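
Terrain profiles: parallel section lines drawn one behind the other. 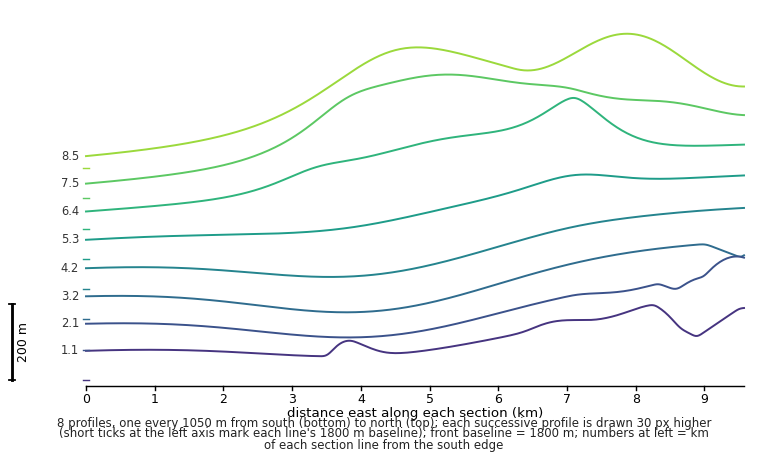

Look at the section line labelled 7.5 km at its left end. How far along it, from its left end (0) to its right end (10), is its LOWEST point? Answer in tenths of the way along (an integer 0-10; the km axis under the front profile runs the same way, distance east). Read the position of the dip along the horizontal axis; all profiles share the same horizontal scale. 0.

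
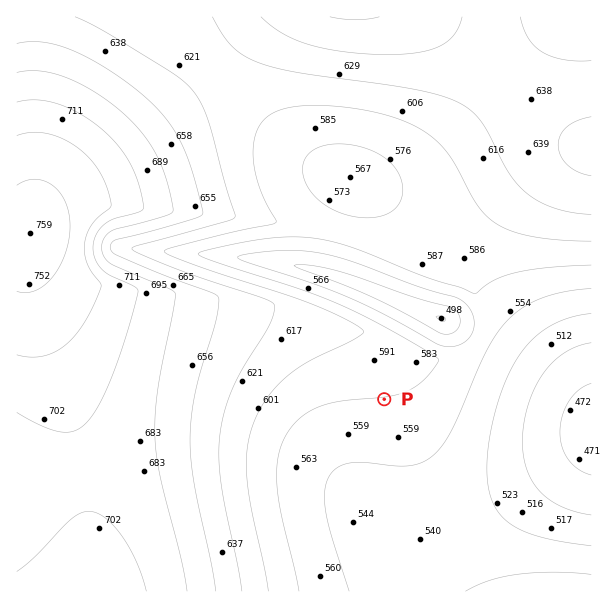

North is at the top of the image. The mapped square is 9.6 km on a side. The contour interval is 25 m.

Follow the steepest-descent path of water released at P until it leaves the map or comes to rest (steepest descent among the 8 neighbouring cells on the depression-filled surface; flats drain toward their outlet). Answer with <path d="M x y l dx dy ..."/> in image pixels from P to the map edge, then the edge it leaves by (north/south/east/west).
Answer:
<path d="M384 399l0 119 29 28 6 0 1-1 3 0 18-9 3 0 6-3 3-3 5-2 3-3 6-3 4-4 2 0 6-6 1 0 6-6 2 0 7-8 2 0 7-7 2 0 6-6 1 0 17-14 1 0 12-9 5-1 3-3 4-2 3-3 14-6 3-3 10-4 6-5"/>
exit: east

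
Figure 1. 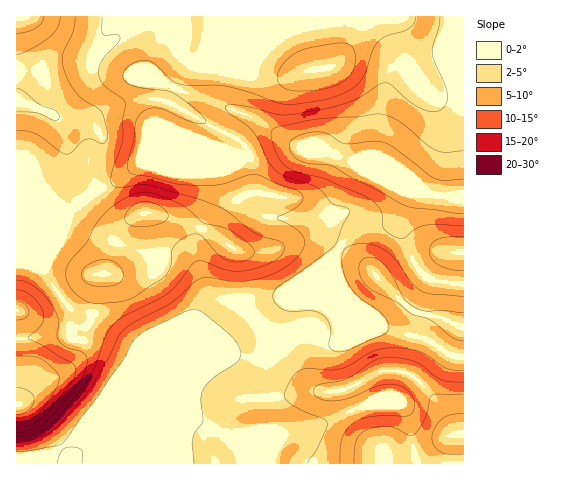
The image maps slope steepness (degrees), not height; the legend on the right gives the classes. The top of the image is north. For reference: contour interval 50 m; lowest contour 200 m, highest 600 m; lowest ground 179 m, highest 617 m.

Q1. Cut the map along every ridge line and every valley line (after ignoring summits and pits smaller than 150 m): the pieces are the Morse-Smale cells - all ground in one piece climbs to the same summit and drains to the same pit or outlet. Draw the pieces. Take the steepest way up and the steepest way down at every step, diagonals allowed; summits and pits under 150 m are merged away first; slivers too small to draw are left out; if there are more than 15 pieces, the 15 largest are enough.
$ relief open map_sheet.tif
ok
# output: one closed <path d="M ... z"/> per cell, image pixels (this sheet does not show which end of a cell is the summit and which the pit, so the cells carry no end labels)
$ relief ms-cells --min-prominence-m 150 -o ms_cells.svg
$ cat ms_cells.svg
<path d="M463 16l-229 0 0 52-7 29 0 8 3 3-56-21-13 35 26 14 42 18 14 3-88 0-15 6-18 15-25 12-27 20-9-4-45 1 1 257 224 0-1-9-6-9-13-14-20-10-6 0-52 22-61 0-11-3 27-29 12-6 121-50 26-4 19-9 11-10 7-8 0-18 9-22 50-51 12-6 27-6 10-12 7-18 1 4-9 34 13 33 7 9 10 8 18 3 15 0z"/><path d="M409 192l-7 18-10 12-27 6-12 6-50 51-9 22 0 18-7 8-11 10-19 9-26 4-121 50-12 6-27 29 11 3 61 0 52-22 6 0 20 10 13 14 6 9 2 9 221 0 1-180-33-4-7-4-10-13-13-33 9-34z"/><path d="M232 16l-215 0-1 190 45 0 9 4 27-20 25-12 18-15 15-6 88 0-14-3-42-18-26-14 13-35 56 21-3-3 0-8 7-29z"/>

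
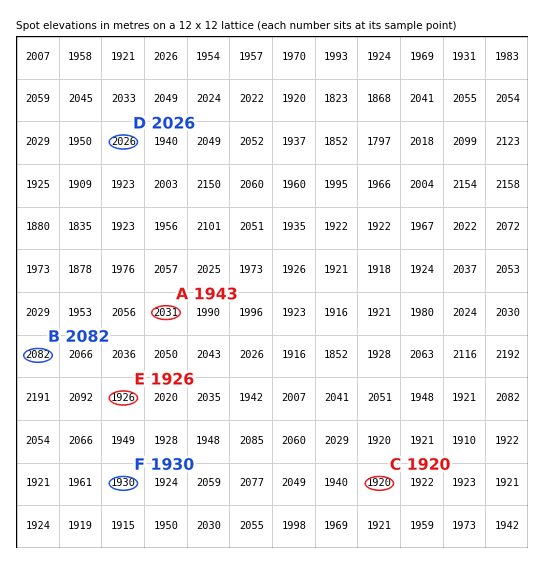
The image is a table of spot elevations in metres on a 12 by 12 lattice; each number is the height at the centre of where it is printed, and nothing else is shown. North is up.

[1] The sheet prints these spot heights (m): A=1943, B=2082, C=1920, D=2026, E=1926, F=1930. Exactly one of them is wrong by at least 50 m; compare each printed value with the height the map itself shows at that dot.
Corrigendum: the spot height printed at A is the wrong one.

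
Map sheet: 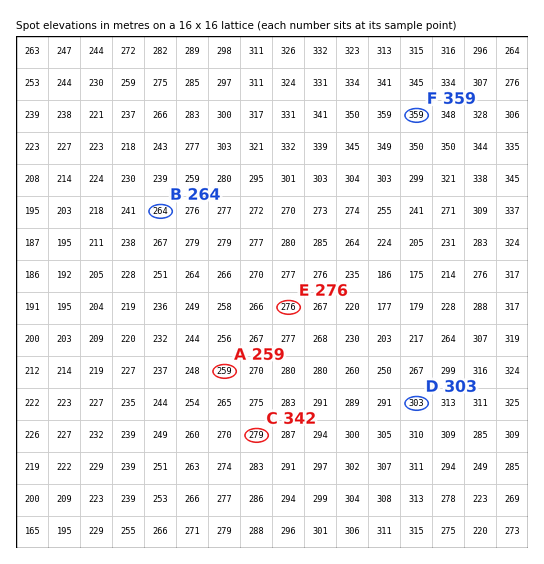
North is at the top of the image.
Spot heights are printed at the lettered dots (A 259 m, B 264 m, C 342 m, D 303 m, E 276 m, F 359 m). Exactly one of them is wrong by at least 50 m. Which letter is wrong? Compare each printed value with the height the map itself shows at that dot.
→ C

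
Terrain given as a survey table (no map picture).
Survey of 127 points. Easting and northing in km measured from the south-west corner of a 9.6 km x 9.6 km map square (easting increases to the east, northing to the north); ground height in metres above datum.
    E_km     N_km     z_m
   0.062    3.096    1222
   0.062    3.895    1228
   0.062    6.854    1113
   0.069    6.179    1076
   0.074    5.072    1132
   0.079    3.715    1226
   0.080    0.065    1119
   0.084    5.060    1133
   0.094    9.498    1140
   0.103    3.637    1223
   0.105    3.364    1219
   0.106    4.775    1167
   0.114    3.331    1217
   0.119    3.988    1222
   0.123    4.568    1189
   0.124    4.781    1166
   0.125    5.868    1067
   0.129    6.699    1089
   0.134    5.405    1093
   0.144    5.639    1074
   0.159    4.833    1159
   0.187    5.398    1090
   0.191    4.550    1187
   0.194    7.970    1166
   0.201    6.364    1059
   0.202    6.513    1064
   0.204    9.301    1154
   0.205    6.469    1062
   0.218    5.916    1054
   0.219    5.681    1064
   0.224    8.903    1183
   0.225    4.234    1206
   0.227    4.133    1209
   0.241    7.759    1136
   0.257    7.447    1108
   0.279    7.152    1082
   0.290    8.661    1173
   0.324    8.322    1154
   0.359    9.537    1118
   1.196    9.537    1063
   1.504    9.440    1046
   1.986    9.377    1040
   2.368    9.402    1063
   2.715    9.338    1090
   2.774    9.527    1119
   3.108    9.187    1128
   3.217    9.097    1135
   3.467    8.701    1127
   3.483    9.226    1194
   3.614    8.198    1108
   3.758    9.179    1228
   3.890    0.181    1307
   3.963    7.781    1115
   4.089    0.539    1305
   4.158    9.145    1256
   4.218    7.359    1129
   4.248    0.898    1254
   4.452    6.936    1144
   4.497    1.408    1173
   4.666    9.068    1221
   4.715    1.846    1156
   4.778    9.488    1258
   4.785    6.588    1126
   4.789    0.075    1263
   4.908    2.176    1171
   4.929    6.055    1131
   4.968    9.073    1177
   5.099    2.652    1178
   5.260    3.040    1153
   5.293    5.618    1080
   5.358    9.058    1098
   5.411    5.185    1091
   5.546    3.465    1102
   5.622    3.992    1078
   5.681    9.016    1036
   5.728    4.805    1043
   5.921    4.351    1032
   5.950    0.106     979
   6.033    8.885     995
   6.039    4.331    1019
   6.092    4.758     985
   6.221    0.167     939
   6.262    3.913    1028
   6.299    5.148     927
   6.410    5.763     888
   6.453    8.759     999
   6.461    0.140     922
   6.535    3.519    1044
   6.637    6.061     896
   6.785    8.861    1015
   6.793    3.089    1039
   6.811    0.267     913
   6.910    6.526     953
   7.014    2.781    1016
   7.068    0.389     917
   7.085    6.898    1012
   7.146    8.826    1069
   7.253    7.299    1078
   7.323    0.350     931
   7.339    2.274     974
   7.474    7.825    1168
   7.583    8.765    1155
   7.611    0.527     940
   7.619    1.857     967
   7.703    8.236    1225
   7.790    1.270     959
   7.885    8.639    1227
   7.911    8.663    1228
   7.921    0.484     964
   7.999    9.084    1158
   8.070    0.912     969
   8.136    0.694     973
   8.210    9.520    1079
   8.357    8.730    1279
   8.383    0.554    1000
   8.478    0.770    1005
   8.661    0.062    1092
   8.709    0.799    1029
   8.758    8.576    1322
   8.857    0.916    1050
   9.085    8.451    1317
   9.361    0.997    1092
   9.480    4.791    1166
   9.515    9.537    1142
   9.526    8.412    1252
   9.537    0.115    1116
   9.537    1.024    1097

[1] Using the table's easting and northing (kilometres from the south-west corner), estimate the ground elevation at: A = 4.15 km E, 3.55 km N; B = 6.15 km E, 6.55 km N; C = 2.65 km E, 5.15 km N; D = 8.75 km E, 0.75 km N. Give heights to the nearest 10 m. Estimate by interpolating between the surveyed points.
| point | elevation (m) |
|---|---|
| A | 1090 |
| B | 910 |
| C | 1150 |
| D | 1030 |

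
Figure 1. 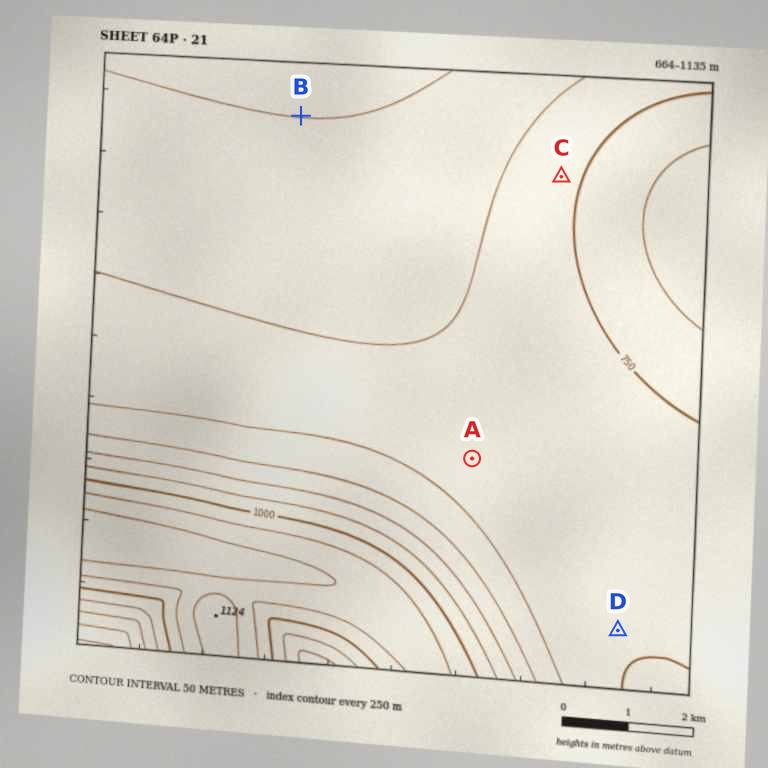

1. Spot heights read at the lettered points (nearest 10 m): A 780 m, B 850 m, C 760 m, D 760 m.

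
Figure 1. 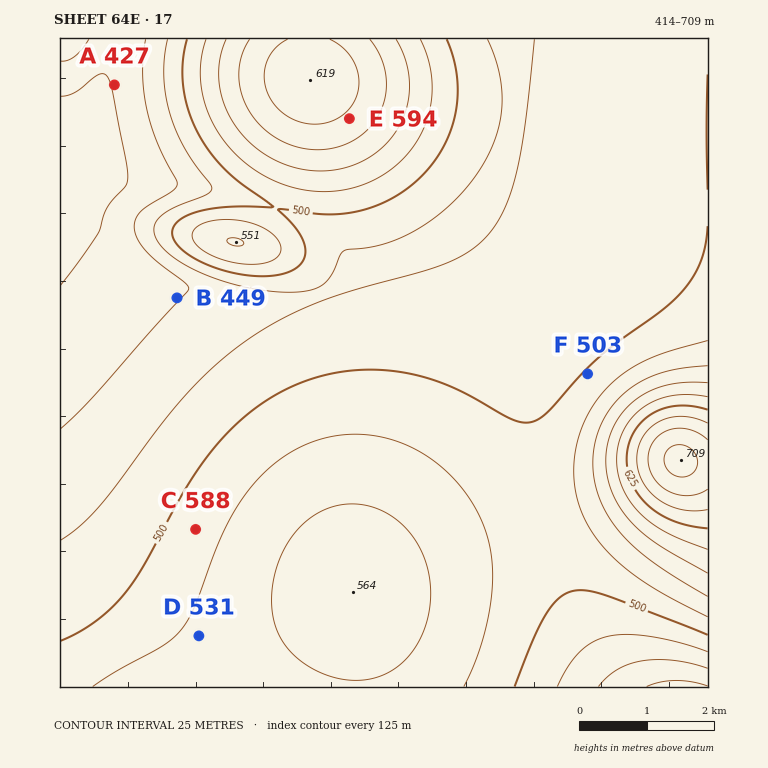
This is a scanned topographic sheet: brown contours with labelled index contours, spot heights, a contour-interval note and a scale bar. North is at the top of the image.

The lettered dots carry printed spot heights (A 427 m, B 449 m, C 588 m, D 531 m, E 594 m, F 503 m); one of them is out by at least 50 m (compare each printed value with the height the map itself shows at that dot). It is C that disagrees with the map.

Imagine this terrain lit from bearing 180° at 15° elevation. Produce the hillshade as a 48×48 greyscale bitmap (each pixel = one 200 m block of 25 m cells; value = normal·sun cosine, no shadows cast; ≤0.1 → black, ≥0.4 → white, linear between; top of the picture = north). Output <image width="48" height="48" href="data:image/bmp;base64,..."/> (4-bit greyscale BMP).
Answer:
<image width="48" height="48" href="data:image/bmp;base64,Qk32BAAAAAAAAHYAAAAoAAAAMAAAADAAAAABAAQAAAAAAIAEAAATCwAAEwsAABAAAAAAAAAAAAAAABEREQAiIiIAMzMzAERERABVVVUAZmZmAHd3dwCIiIgAmZmZAKqqqgC7u7sAzMzMAN3d3QDu7u4A////AHdmZmZ3eIiJmZmZmZmZmZmZmZmZqru8zHdmZmZ3eIiJmZmZmZmZmZmZmZmaqrvMzXd3Zmd3eIiImZmZmZmZmIiJmZmaqrvMzXd3d3d3eIiIiIiZmIiIiIiImZmaqrvMzXd3d3d3iIiIiIiIiIiIiIiImZmaqrvMzHd3d3d3iIiIiIiIiIiIiIiIiZmaqru8zHd3d3d3iIiIiIiIiIiIiIiIiJmZqru7zHd3d3d3eIiIiIiIiIiIiIiIiJmZqru7u3d3d3d3eIiIiIiIiIiIiIiIiImZqru7u3d3d3d3d3eIiIiIiIiIiIiIiImZqrvMzHd3d3d3d3d3d3d3d3d3eIiIiImZq7zMzHd3d3d3d3d3d3d3d3d3d3iIiIiZq8zd3Hd3d3d3d3d3d3d3d3d3d3eIiIiZq83e3Xd3d3d3d3d3d3d3d3d3d3d4iIiZq83u3Hd3d3d3d3d3d3d3d3d3d3d3iIiZq8zdzHd3d3d3d3d3d3d3d3d3d3d3iIiJmqu7und3d3d3d3d3d3d3d3d3d3d3eIiIiJmZiHd3d3d3d3d3d3d3d3d3d3d3d3d3d2ZmZnd3d3d3d3d3d3d3d3d3d3d3d3d2ZUQzNHd3d3d3d3d3d3d3d3d3d3d3d3d2VDIhInd3d3d3d3d3d3d3d3d3d3d3d3dmVCEQEXd3d3d3d3d3d3d3d3d3d3d3d3dmVCEREnd3d3d3d3d3d3d3d3d3d3d3d3d2VDIiInd3d3d3d3d3d3d3d3d3d3d3d3d2ZUMzM3d3d3d3d3d3d3d3d3d3d3d3d3d3ZlVERHd3d3d3d3d3d3d3d3d3d3d3iId3dmZVVXd3d3d3d3d3d3d3d3d3d3d4iIh3d3ZmZnd3d3d3d3d3d3d3d3d3d3eIiIiId3d3d3d3d3d3iImZmId3d3d3d3iIiIiIiHd3d4d3d3iJq8zMupiHd3d3d4iIiIiIiIiHd4iHeIm83v/ty6mIh3d3eIiIiIiIiIiIiIiIiKve7u7cupmIiIiHiIiIiIiIiIiIiIiIibvMy7qYiIiZmZiIiIiIiIiIiIiIiIiIiZmIdmVVZ4mqqpmYiIiIiIiIiIiIiIiId2VUMyM1aJq7qqqZiIiIiIiIiIiIiIiHdlQyIjRnmru7u6qpmIiIiIiIiIiIiIiIdmVVVnibvMzLu7qpmYiIiIiIiIiIiIiIiIiImau8zMzMu7qqmYiIiIiIiIiIiIiIiJmaq7u8zMzLu7qqmZiIiIiIiIiIiIiIiJmqq7u7zMy7u7qqmZiIiIiIiIiIiIiIiZmqqru7u7u7uqqpmZiIiIiIiIiIiIiIiZmaqqq7u7uqqqqZmYiIiIiIiIiIiJmIiJmZmqqqqqqqqZmZmIiIiIiIiIiIiJmYiImZmZmZmZmZmZmIiIiIiIiIiIiIiKmYiIiIiJmYiIiIiIiIiIiIiIiIiIiIiKqZiIiIiIiIiHd3d3d3eIiIiIiIiIiIiLqpiIh3d3d3d3d3d3d3d3iIiIiIiIiIiLupiHd3d3dmZmZmZmZ3d3eIiIiIiIiIiA=="/>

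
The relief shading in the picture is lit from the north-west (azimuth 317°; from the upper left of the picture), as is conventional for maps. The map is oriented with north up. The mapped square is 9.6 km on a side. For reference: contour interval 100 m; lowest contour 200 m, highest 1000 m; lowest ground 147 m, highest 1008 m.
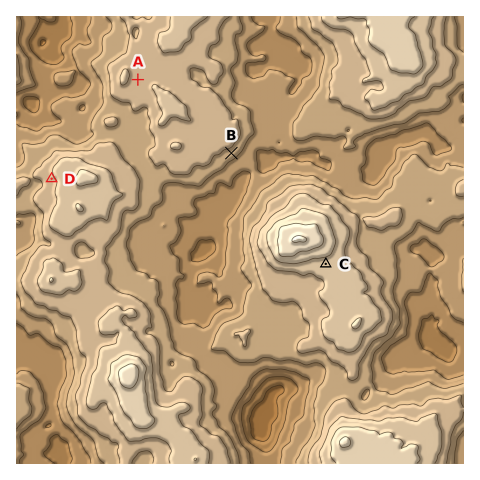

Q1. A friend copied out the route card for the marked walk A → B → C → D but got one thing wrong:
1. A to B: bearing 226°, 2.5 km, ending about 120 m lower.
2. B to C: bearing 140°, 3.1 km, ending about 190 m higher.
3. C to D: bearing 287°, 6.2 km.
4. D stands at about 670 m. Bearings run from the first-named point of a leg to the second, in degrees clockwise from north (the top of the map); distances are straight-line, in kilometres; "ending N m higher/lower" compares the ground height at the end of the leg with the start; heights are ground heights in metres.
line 1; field bearing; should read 128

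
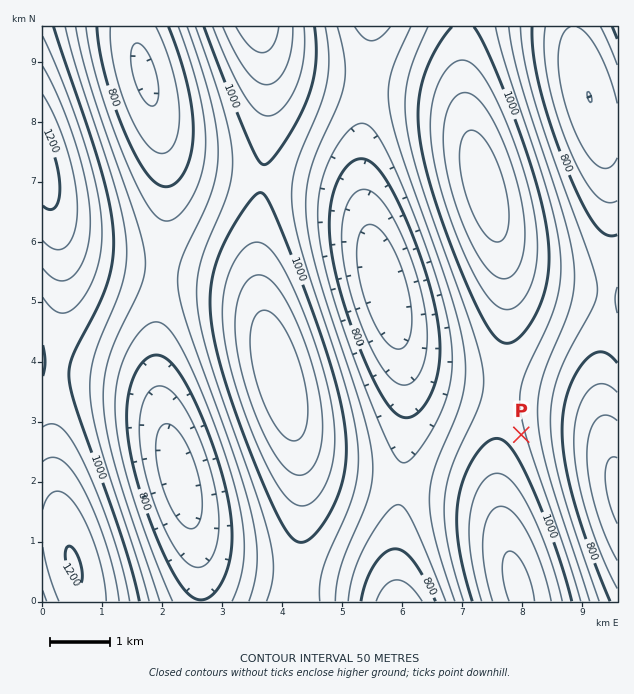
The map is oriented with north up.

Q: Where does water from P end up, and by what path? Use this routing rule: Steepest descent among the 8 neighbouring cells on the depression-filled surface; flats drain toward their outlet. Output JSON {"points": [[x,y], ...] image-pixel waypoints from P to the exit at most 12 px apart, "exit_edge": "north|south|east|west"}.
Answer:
{"points": [[521, 435], [533, 435], [545, 435], [557, 435], [569, 435], [581, 435], [593, 435], [605, 445], [611, 457], [616, 469], [617, 475]], "exit_edge": "east"}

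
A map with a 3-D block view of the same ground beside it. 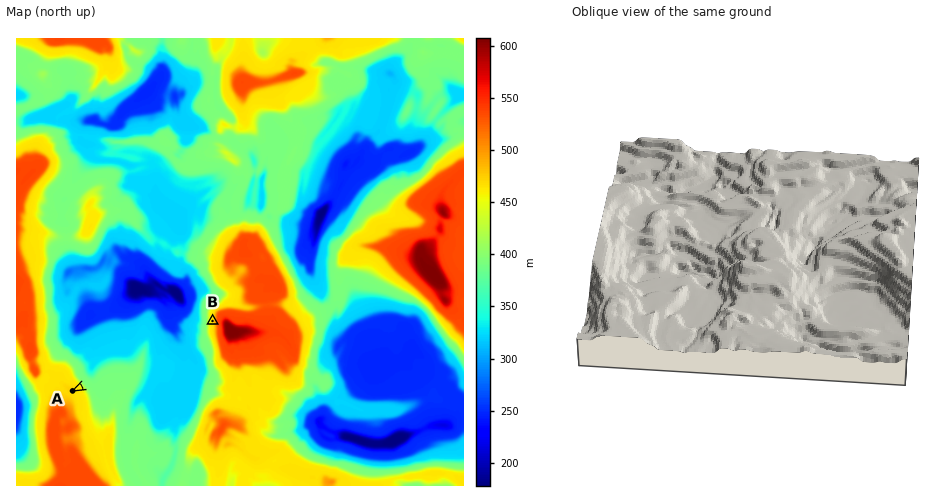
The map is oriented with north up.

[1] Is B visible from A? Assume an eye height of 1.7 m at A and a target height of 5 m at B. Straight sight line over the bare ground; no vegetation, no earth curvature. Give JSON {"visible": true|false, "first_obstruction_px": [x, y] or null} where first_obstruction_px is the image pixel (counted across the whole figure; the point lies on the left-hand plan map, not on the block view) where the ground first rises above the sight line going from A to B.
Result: {"visible": true, "first_obstruction_px": null}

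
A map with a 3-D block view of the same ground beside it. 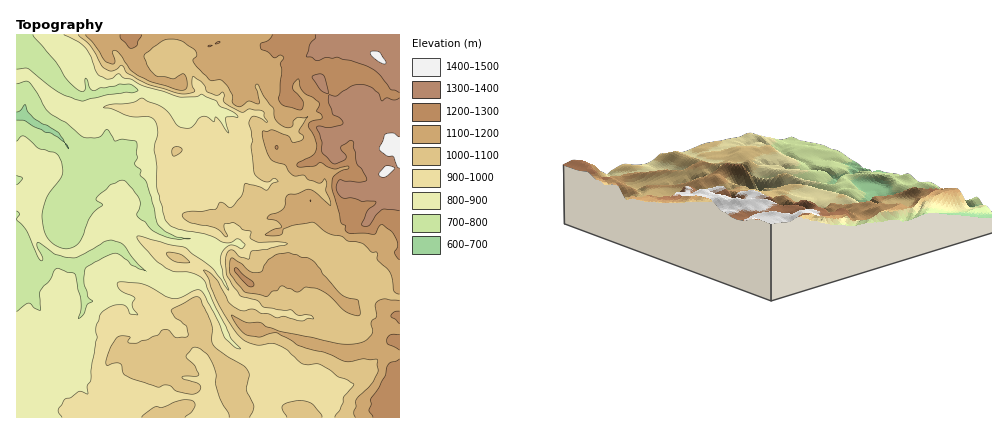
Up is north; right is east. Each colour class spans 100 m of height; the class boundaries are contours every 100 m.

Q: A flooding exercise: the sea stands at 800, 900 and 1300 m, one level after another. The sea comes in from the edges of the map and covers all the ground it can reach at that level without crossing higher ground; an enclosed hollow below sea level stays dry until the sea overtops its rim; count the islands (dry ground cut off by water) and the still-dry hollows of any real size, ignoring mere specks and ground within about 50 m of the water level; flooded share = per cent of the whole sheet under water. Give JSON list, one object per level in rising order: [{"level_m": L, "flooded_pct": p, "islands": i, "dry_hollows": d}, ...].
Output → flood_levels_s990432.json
[{"level_m": 800, "flooded_pct": 11, "islands": 0, "dry_hollows": 0}, {"level_m": 900, "flooded_pct": 32, "islands": 0, "dry_hollows": 0}, {"level_m": 1300, "flooded_pct": 93, "islands": 0, "dry_hollows": 0}]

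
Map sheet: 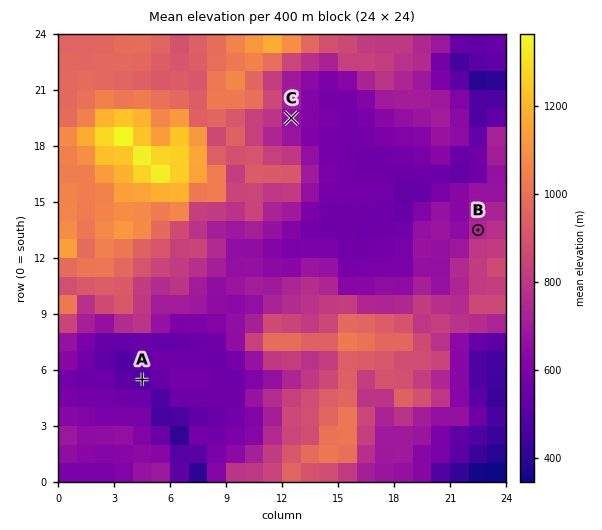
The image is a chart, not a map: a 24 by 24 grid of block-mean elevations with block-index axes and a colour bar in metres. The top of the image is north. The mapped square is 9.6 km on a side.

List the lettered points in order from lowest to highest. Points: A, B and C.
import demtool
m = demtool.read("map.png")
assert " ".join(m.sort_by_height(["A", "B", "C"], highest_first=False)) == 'A C B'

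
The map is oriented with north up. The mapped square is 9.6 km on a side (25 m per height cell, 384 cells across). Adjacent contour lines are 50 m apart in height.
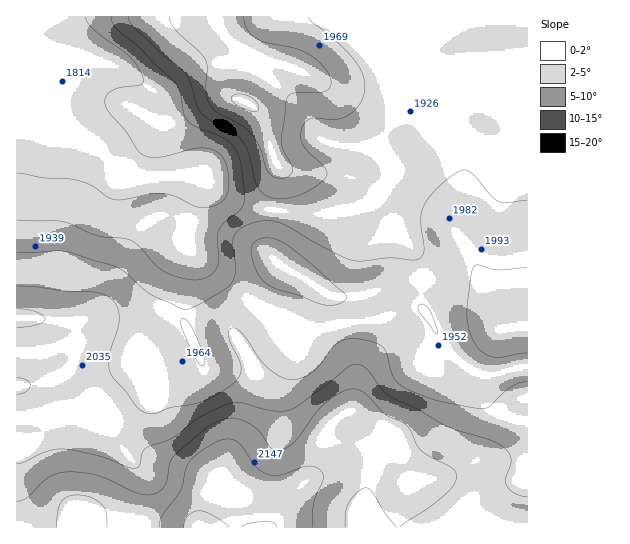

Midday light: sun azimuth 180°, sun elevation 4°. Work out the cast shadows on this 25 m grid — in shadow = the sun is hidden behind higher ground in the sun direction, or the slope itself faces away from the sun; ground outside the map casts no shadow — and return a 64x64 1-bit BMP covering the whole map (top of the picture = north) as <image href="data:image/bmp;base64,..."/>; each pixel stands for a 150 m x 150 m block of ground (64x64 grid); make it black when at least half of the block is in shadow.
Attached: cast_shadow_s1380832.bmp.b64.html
<image width="64" height="64" href="data:image/bmp;base64,Qk0+AgAAAAAAAD4AAAAoAAAAQAAAAEAAAAABAAEAAAAAAAACAAATCwAAEwsAAAIAAAAAAAAA////AAAAAAAAAAAAAAAAAAAAAAAAAAABAAH8AAAAAAeAB/wAAAAAB8///AAAAAAH///4AcAAAAD///AD4AAAAP//4AfwAAAAf/+fx/gADgA//z/3+AAeAB////P4AA7/H/////AABf8f////8AAH/w/////4Af/8D/////4D//gH4H///8//8AAAP//////wAAA///////8AAB//////74AAH//////DgAAP/////wAAAA/////8AAAAD/z///gAAAAP+H//8AAAAA/wD//gAAAAB/AH/4AAAAAH4AP8AAD/AAPgAPAAD//gA+AAAAAP//g/4AAAAAD/+P/gAPAAAP/4/+AD/AAA//3/4A//AAD////AH/8AAP///8B//gAA//5/g//8AAD//h+f/4AAAP/8AX//gAAA//wA//+AAAD//gD//wAAAP//wf/4AAAA///5/wAAAAD///j4AAAAAP/4YHAAAAAA//AAAAAAAAD/4AAADAAAAP/AAAA/AAAA/4AAAD4AAAD8AAAAGAAAAPAAAAAAAAAAgAAAAAAAAAAAAAAAAAAAAAAAAAAAAAAAAAAAAAAAAAAAAAAeAAAAAAAMAH4AAAAAAAgAfAAAAAAAAAA4AAAAAAAAAAAfAAAAAAAAAP8AAAAAAAAD/wAAAAAAAAP+AAAAAAAAA/4AAAAAAAAB/AAAAA=="/>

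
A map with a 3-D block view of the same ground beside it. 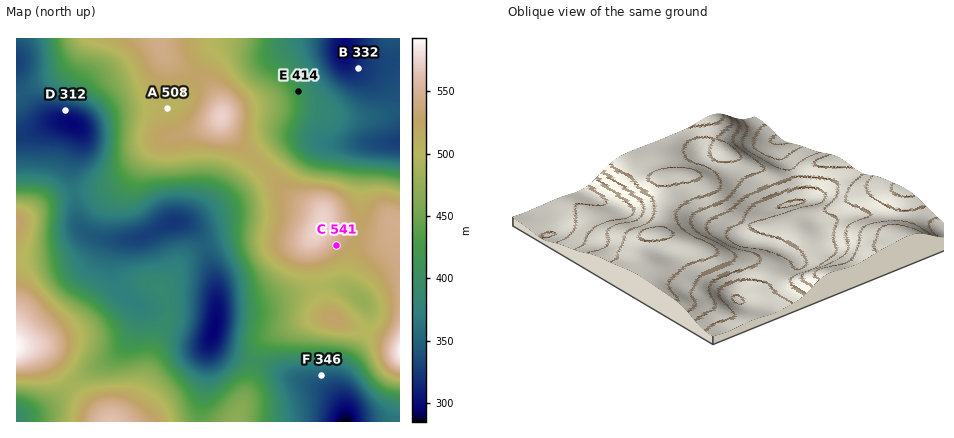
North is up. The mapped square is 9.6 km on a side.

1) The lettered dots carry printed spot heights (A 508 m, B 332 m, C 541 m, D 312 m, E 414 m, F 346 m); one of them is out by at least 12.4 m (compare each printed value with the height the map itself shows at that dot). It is B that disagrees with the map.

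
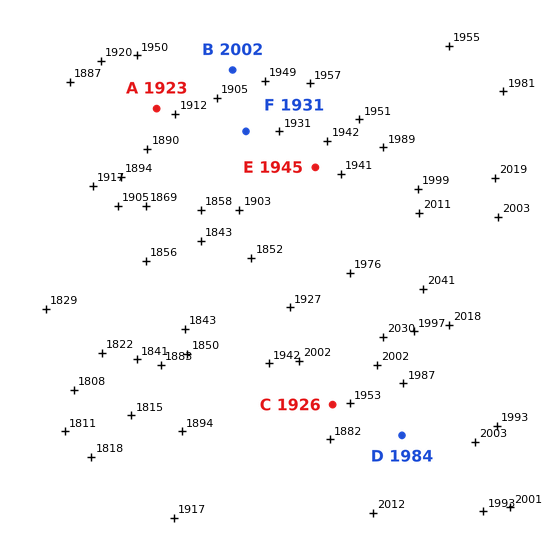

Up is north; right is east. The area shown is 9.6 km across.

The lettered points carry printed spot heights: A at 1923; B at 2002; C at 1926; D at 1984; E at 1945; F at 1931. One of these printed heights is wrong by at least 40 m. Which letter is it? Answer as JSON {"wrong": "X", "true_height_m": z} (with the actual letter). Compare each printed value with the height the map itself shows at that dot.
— {"wrong": "B", "true_height_m": 1952}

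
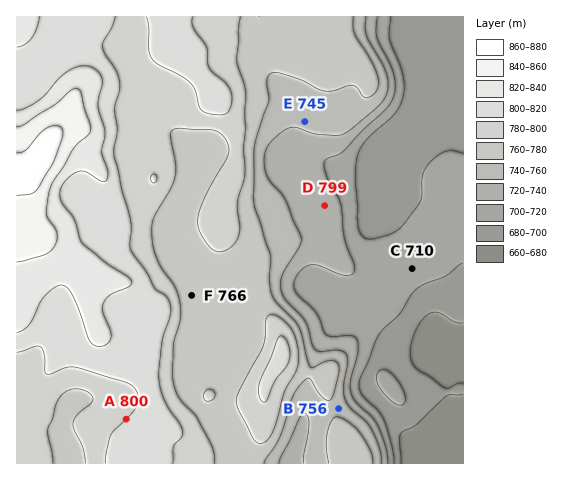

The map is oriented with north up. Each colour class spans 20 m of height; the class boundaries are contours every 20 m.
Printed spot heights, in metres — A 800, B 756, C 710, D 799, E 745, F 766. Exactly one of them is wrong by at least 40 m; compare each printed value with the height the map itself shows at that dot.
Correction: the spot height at D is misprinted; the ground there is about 729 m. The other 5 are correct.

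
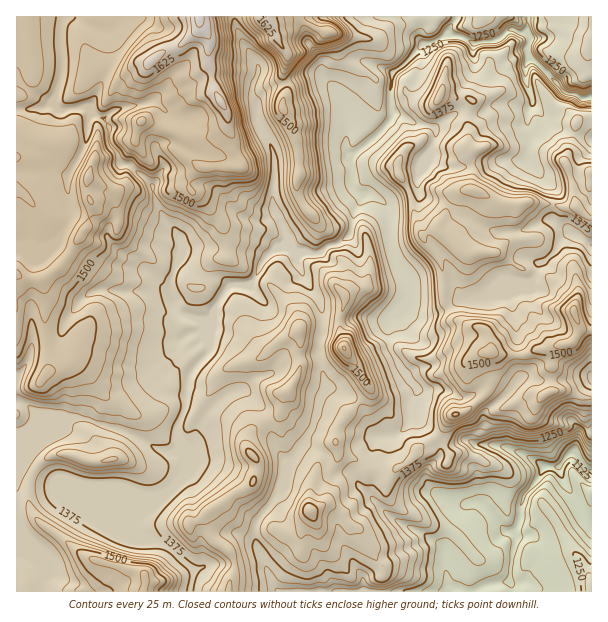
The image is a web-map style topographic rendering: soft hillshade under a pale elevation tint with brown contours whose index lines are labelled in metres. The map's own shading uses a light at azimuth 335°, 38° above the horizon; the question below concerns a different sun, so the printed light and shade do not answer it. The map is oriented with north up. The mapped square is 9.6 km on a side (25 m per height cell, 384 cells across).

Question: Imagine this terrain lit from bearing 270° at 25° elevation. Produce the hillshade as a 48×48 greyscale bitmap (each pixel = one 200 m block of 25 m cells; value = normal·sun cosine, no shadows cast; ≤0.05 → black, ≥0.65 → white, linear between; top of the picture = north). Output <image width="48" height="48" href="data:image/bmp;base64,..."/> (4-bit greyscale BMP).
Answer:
<image width="48" height="48" href="data:image/bmp;base64,Qk32BAAAAAAAAHYAAAAoAAAAMAAAADAAAAABAAQAAAAAAIAEAAATCwAAEwsAABAAAAAAAAAAAAAAABEREQAiIiIAMzMzAERERABVVVUAZmZmAHd3dwCIiIgAmZmZAKqqqgC7u7sAzMzMAN3d3QDu7u4A////AJmbzMu8pSOM22RYmZiJmoZmaJmZmqqr3pmb3bqrlTSL3HRqupiYnJVUV6qYirqrzZms7bl3ZVeazHSLy4iIqoZUWKqYebqrupm92mVXiZu7yVWsypiJqWVVWKqIerq7lqvLdmeZmr26l2i8uph5l2VVeZmHebu6dcyWZ5mZq964h2i7vKd5hkV4d4iIisuoZslniZmZmt3Kl2ab3qV3ZWiGVomJmLyWeKh4mZmZmrzMyXZpzrdmZ5dVV5mal7x2m5d5mZmZmZq83LhGrKh2eZY0eZialouHvKh5qpmamImrzNpUm6iHmpdFmoZ5lkeZlqqZu6mHeImavNxki7mImap1m2WIZDWKhZvMqZqGaJmavepFiquXeJq5eXVlVYl1rpmqqql3iZmqvdhoiKyWaJq6l0RmipdUr5mZqpiamImqvMmJiJunZ4maylV4m6ZEjHiZmqqpmHiqu7qqh4q5d4d676RZq7YknJmqqqqYiIiqqqq8lmq6mGV678hou7hGm9uHmZh3iIirmavdlWmryUR6zdyni8uFZ/2XiId3iZisqZu8tlit1iSL3duYebuWVe24iHZniZicyqmayVndkias3tqId6yVRZu5mHZniJmazLqZqWv7MTjLzuypeJqXVGq5mYdmeImZzLu6qG33Ammq3t24WLy6UmmpqYdmeIiZvLqsyFrnAnms3uy4WLy8qHmXmodmeIiJvLmc2lm1JIms79uWabvOtnmWepdnd4mprKmbyXrXJGms7amJmqvugomWWJh4iIq4iqi7qYzpVEac/YmZmqvepYmHZniIiJu5d5vKiL7IdSWc/ZmJmavMpomoZmd3iJqqmYiqec2phSat/al4mpq8lYm6dmZniIm7uXWKibu5lje+7LqHiIm8hZmrp2Vnd4m8uXZomqq5p0nvy7qYZ5iJhpmayVd1Z4m8uXZnrLhYtlz+upiIiZhnmZmZu3d0VorMuGZ3vsdGl33+uYiJmHh4vamYrJdkV5vLh3Zp3qM2iJ39ypmqmGaLu5mIvZdlSMy4Z3Za7FNHia7szKqpmXV7p5mJzZh1Suymd3ZK+SNXms7L7bqGZ3adyJmZzYVla+2pmYQI+yFIrOx43LllZ3neupmYrZNaub3KmoEH+yFYvetXvLpleJvtmZmZjKSdmLyqqnAZ+hFYvO2GrdplZ5zrdZmZiYjceLuqqTBM6AJpms24nNqGVorLdZmZiIndmJmauACO1gJpmKy6q8p2Z4qrp4iJmIvtp4mr1wDPtBJpqYrMuaqHd4q8qIiKmbqruqq8wwPvkxN5qXvux3l2d4q4VYiKuauqmbvMkAbekRWKqXvc6WiIdXpTial5ypvLl5u7cAfdgSaaqWrL61aJhIdd66l4u5vet3m7UBbPgCiql2jM7FWZdFney6l4u5re2XerUBfvsAWYiZVr7GWqc27ru6h5upm926maQCz+YVZFiXVGzHWLpY/bvJh5upmry83ZIG77VKswWHZYd6yWd7/bvJh4qqmavd7oAa/XVnUiaIeJhq2nVb66vA=="/>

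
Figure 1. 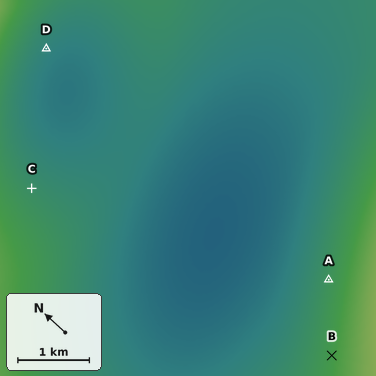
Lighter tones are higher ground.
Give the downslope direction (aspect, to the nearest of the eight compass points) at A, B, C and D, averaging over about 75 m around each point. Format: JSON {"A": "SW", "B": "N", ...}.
{"A": "NW", "B": "NW", "C": "E", "D": "S"}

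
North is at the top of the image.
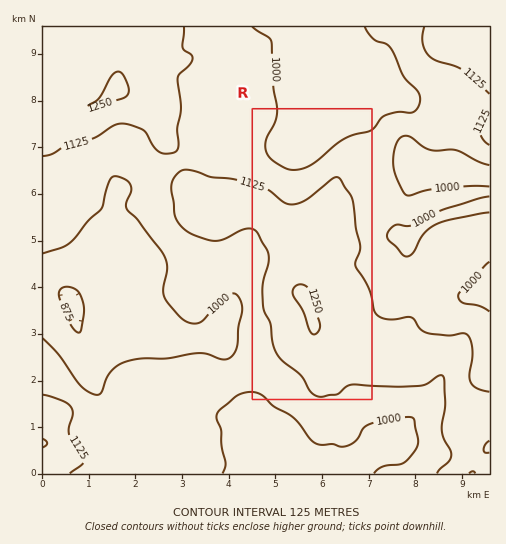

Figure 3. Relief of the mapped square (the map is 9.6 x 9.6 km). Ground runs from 860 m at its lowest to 1280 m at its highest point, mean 1060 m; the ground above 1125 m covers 25.1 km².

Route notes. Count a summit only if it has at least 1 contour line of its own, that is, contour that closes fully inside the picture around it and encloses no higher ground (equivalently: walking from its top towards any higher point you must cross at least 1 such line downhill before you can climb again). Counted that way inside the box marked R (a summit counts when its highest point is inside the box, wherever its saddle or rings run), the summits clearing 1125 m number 1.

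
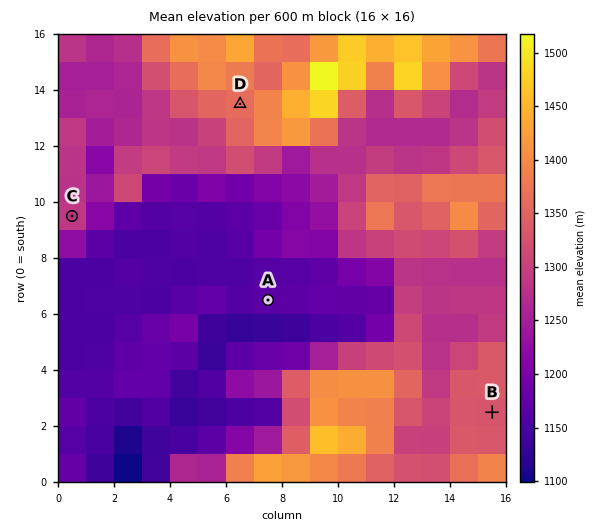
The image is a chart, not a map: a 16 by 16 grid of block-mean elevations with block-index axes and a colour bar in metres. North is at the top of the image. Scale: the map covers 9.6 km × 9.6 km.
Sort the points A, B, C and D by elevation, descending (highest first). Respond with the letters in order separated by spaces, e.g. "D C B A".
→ D B C A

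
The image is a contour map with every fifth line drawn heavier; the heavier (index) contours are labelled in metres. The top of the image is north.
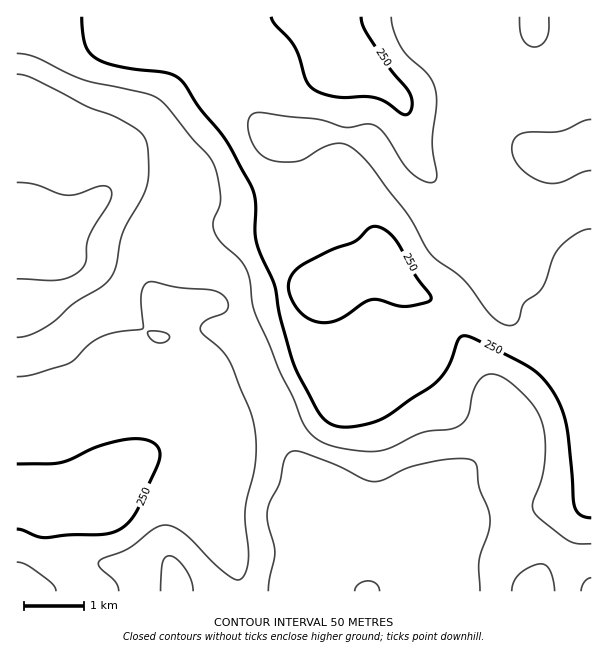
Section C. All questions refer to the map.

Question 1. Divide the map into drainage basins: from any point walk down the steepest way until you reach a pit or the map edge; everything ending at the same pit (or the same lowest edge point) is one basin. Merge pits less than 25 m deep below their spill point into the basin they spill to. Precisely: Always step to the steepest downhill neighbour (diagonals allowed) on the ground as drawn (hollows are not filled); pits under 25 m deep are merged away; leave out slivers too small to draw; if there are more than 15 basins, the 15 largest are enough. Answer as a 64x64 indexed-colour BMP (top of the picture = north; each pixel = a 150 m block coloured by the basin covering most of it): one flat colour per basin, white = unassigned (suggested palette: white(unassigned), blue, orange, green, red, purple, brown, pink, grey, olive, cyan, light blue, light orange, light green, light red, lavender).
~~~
<image width="64" height="64" href="data:image/bmp;base64,Qk12CAAAAAAAAHYAAAAoAAAAQAAAAEAAAAABAAQAAAAAAAAIAAATCwAAEwsAABAAAAAAAAAA////ALR3HwAOf/8ALKAsACgn1gC9Z5QAS1aMAMJ34wB/f38AIr28AM++FwDox64AeLv/AIrfmACWmP8A1bDFACIiIiIiIiIiIiIiIiIiIiIiIiIhERERERERERERERERIiIiIiIiIiIiIiIiIiIiIiIiIiEREREREREREREREREiIiIiIiIiIiIiIiIiIiIiIiIiIRERERERERERERERESIiIiIiIiIiIiIiIiIiIiIiIiIhERERERERERERERERIiIiIiIiIiIiIiIiIiIiIiIiIhEREREREREREREREREiIiIiIiIiIiIiIiIiIiIiIiIhERERERERERERERERESIiIiIiIiIiIiIiIiIiIiIiIhERERERERERERERERERIiIiIiIiIiIiIiIiIiIiIiEREREREREREREREREREREiIiIiIiIiIiIiIiIiIiIiIRERERERERERERERERERESIiIiIiIiIiIiIiIiIiIiIiERERERERERERERERERERIiIiIiIiIiIiIiIiIiIiIiIREREREREREREREREREREiIiIiIiIiIiIiIiIiIiIiIhERERERERERERERERERESIiIiIiIiIiIiIiIiIiIiIhERERERERERERERERERERIiIiIiIiIiIiIiIiIiIiIhEREREREREREREREREREREiIiIiIiIiIiIiIiIiIiIhERERERERERERERERERERESIiIiIiIiIiIiIiIiIiIiERERERERERERERERERERERIiIiIiIiIiIiIiIiIiIiEREREREREREREREREREREREiIiIiIiIiIiIiIiIiIiIRERERERERERERERERERERESIiIiIiIiIiIiIiIiIiIhERERERERERERERERERERERIiIiIiIiIiIiIiIiIiIhEREREREREREREREREREREREiIiIiIiIiIiIiIiIiIiERERERERERERERERERERERESIiIiIiIiIiIiIiIiIiIRERERERERERERERERERERERIiIiIiIiIiIiIiIiIiIREREREREREREREREREREREREiIiIiIiIiIiIiIiIiIhERERERERERERERERERERERESIiIiIiIiIiIiIiIiIhERERERERERERERERERERERERIiIiIiIiIiIiIiIiIiEREREREREREREREREREREREREiIiIiIiIiIiIiIiIiERERERERERERERERERERERERESIiIiIiIiIiIiIiIiIRERERERERERERERERERERERERIiIiIiIiIiIiIiIiIhEREREREREREREREREREREREREiIiIiIiIiIiIiIiIiERERERERERERERERERERERERESIiIiIiIiIiIiIiIiERERERERERERERERERERERERERIiIiIiIiIiIiIiIiIREREREREREREREREREREREREREiIiIiIiIiIiIiIiIhERERERERERERERERERERERERESIiIiIiIiIiIiIiIiERERERERERERERERERERERERERIiIiIiIiIiIiIiIiIREREREREREREREREREREREREREiIiIiIiIiIiIiIiIRERERERERERERERERERERERERESIiIiIiIiIiIiIiERERERERERERERERERERERERERERIiIiIiIiIiIiIRERERERERERERERERERERERERERERERIiIiIiIiIiERERERERERERERERERERERERERERERERESIiIiIiIhEREREREREREREREREREREREREREREREREREiIiIiIREREREREREREREREREREREREREREREREREREREiIiIREREREREREREREREREREREREREREREREREREREREiERERERERERERERERERERERERERERERERERERERERERERERERERERERERERERERERERERERERERERERERERERERERERERERERERERERERERERERERERERERERERERERERERERERERERERERERERERERERERERERERERERERERERERERERERERERERERERERERERERERERERERERERERERERERERERERERERERERERERERERERERERERERERERERERERERERERERERERERERERERERERERERERERERERERERERERERERERERERERERERERERERERERERERERERERERERERERERERERERERERERERERERERERERERERERERERERERERERERERERERERERERERERERERERERERERERERERERERERERERERERERERERERERERERERERERERERERERERERERERERERERERERERERERERERERERERERERERERERERERERERERERERERERERERERERERERERERERERERERERERERERERERERERERERERERERERERERERERERERERERERERERERERERERERERERERERERERERERERERERERERERERERERERERERERERERERERERERERERERERERERERERERERERERERERERERERERERERERERERERERERERERERERERERERERERERERERERERERERERERERERERERERERERERERERERERERERERERERERERERERERERERERERERERERERERERERERERERERERERERERERERERERERERERERERERERERERERERERERERERERERERERERERERERERERERERERERERERERERERERERERERERERERERER"/>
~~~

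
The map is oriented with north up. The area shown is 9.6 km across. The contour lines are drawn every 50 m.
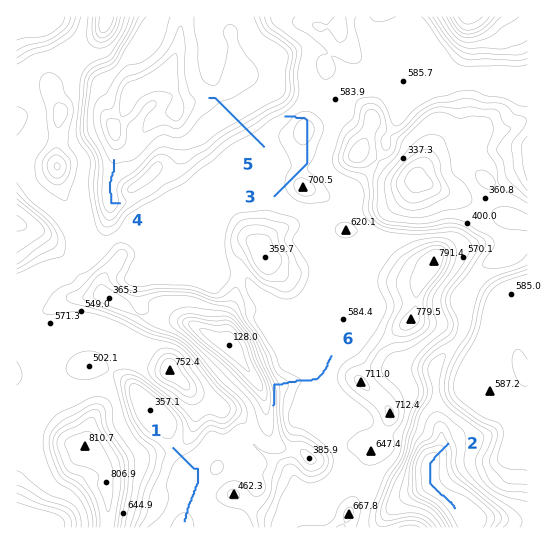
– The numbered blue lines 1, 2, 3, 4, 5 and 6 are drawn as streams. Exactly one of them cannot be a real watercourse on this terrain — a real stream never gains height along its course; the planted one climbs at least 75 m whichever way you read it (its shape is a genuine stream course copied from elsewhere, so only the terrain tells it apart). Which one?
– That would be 3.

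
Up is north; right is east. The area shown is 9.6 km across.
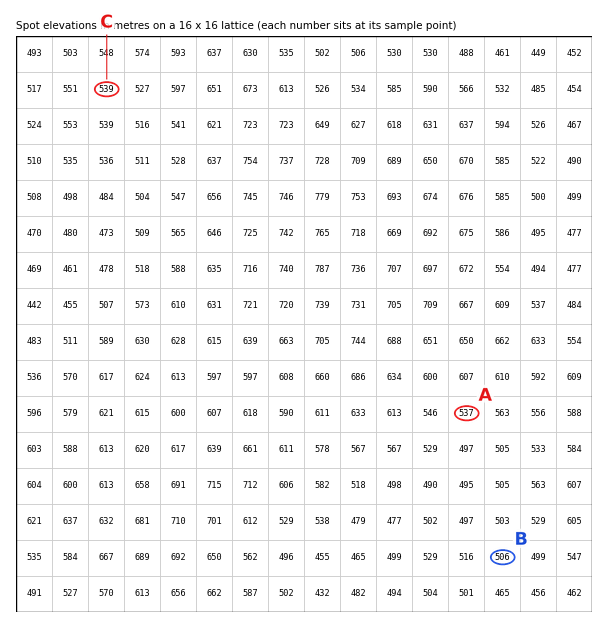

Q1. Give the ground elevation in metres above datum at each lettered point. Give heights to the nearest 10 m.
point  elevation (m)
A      540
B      510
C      540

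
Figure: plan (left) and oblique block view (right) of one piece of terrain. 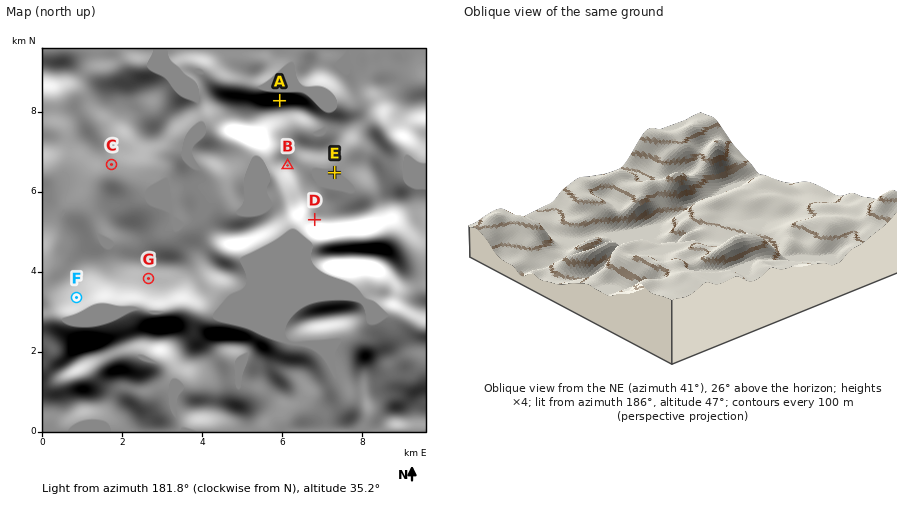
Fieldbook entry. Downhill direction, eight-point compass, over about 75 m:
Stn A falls N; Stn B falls SW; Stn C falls SE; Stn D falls SW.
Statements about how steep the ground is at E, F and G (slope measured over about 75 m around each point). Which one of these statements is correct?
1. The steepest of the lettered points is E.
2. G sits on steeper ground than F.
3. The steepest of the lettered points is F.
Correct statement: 3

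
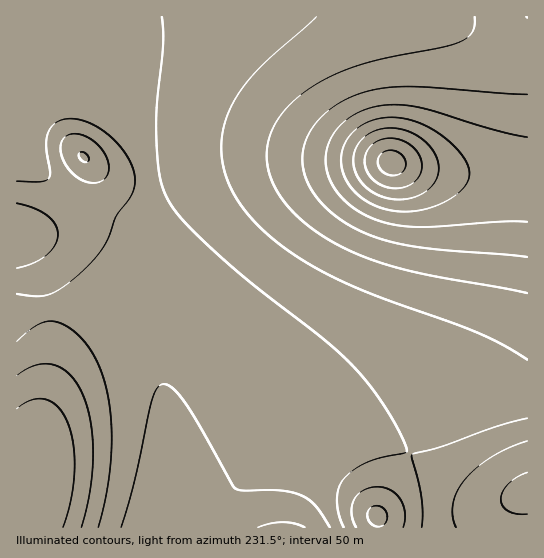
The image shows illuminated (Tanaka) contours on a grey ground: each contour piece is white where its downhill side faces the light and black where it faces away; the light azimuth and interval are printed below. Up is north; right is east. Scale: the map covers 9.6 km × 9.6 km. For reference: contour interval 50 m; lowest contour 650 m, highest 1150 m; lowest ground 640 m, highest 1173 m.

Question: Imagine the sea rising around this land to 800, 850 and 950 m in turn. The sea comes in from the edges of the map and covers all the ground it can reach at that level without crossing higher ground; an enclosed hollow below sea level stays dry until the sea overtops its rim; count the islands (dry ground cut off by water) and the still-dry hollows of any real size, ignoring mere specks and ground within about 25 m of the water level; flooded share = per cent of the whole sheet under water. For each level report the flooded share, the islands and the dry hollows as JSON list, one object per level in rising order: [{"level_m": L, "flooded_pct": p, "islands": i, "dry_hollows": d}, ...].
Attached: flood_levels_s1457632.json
[{"level_m": 800, "flooded_pct": 64, "islands": 1, "dry_hollows": 0}, {"level_m": 850, "flooded_pct": 77, "islands": 0, "dry_hollows": 0}, {"level_m": 950, "flooded_pct": 92, "islands": 0, "dry_hollows": 0}]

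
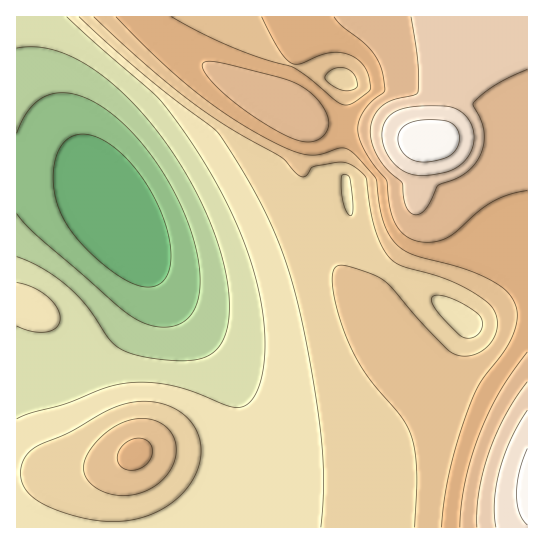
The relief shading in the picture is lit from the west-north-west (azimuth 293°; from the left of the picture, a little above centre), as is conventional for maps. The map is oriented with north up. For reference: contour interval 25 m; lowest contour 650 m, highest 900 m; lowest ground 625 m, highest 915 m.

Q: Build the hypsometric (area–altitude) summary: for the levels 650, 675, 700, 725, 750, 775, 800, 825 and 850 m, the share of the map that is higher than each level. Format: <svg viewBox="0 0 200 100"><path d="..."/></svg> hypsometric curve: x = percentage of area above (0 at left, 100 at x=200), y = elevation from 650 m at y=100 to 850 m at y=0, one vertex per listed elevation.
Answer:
<svg viewBox="0 0 200 100"><path d="M191 100l-12-12-13-13-20-13-30-12-36-12-26-13-20-13-17-12"/></svg>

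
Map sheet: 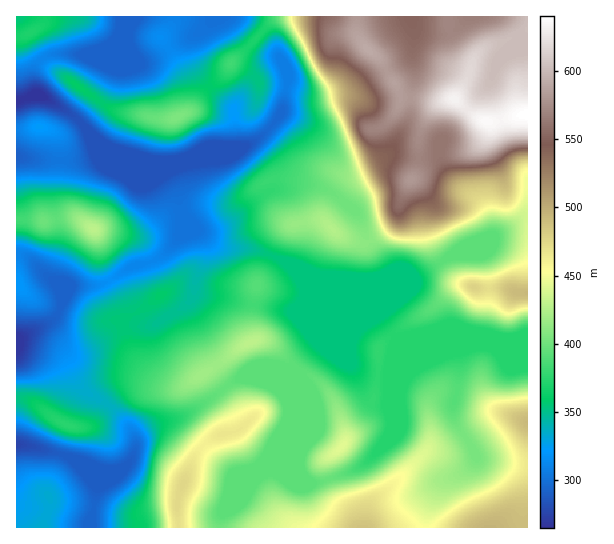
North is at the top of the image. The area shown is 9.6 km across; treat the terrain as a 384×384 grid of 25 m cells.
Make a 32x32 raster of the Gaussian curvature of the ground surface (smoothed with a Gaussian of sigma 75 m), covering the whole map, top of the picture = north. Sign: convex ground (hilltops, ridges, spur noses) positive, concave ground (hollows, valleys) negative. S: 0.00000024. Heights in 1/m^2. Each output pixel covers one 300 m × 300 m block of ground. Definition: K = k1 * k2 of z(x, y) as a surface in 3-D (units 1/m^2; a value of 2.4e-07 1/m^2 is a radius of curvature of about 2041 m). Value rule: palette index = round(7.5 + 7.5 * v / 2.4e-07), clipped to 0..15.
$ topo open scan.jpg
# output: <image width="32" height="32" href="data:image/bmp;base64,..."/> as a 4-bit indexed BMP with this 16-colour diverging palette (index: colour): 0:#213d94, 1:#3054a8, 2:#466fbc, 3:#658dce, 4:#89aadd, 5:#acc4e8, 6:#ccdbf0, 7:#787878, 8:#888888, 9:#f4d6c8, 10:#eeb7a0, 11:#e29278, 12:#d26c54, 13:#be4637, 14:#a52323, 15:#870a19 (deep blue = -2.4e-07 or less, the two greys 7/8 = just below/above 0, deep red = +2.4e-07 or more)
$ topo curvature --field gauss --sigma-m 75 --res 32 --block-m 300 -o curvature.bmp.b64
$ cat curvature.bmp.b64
<image width="32" height="32" href="data:image/bmp;base64,Qk12AgAAAAAAAHYAAAAoAAAAIAAAACAAAAABAAQAAAAAAAACAAATCwAAEwsAABAAAAAAAAAAlD0hAKhUMAC8b0YAzo1lAN2qiQDoxKwA8NvMAHh4eACIiIgAyNb0AKC37gB4kuIAVGzSADdGvgAjI6UAGQqHAHd4h4i1aIeHh3eIh3d4iIh3iHaGSniIh4d4iHiIh4d3eIh3h1mId3d5lndniId4d3iHd4qLmIp3d2Zph3iHiXd4Z4d5eHZoZ3d7p5hnh4mGiHl3imWHiIeHeKl4l4d4h3iamIlWiJeZZ4h3Z5aHd4loiIZYd3Z4n0eHeHh3eHmIh3d3eHiHdnZneHd3eHd1iId3d4h3iHeHd3eIeHeHdqeXeIeId4h3iHZ4iId3d3eHh4d3d4eHeJl3iHeHd3h3d4d3iHeHeIiJh4h3d3eIaTqId5iHd4h3ZZh4h4h4eIa3iHh3h4h4h3h3eHeHiDfVl4iJVHeId3eZd3eHd4pq45h4iHeJeId3h3h3h3q1JXp2h3eJd3d3h3Z4eIhEhWiIlltmzWZ3iId3mHiHCId4ipdqWJqGd3eHiIiIiV+XyHd1eHiIeHd3d4Z4d3qZZ3hlpnd3d2iHd3eYiHd1drl7mGiHd3h3d3eIiHd4ZnaHRYY/h3eHeGVYiJd4h4VId3aaaXiIdniLiod2d3h/qIeaeVV7hoiJirk1l4hpXHd1h3l3Z3d1WHeZaYiYZmaXd5hoeHuLh5iHdlh6WIFIiHeIeIdym3iIl3d6WHyHeGeId3h4dliHeIZ3i2jcznmHh4eHd5h4dneHiHdV53p4h4h4iHeIh6d3d3eJoQmIh4iIh3iH"/>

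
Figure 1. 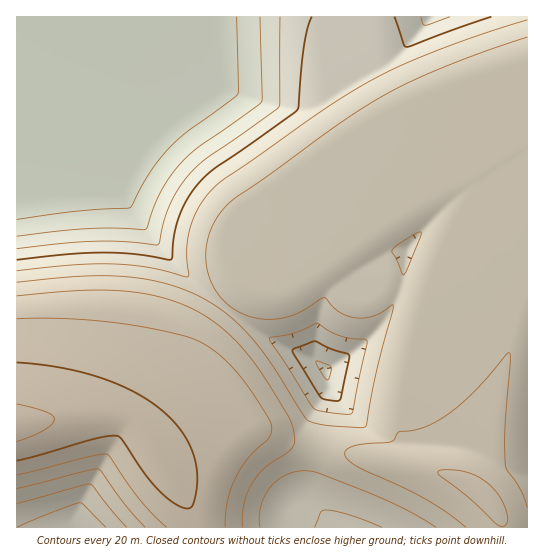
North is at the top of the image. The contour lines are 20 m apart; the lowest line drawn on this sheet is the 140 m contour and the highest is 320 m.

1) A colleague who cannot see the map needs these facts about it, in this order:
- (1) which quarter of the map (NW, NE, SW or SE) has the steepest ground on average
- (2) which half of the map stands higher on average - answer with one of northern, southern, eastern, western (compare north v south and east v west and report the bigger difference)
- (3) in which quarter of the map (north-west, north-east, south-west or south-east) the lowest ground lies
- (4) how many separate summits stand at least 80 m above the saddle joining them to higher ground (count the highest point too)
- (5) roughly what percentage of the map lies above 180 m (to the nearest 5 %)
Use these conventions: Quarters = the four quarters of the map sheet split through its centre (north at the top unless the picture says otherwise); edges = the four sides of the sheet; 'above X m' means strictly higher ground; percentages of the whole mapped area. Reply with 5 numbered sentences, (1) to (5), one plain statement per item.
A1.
(1) Slopes are steepest in the south-west quarter.
(2) Taken as a whole, the southern half is higher than the northern.
(3) The lowest ground is in the north-west quarter.
(4) Counting only tops that stand 80 m proud, the map has 1 summit.
(5) Roughly 80 % of the ground is higher than 180 m.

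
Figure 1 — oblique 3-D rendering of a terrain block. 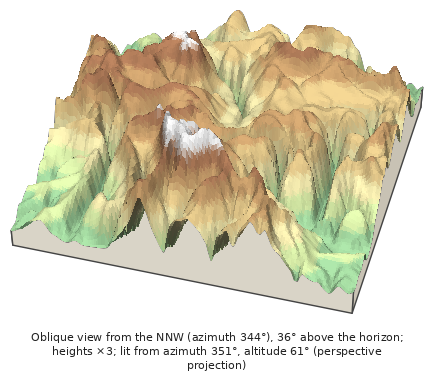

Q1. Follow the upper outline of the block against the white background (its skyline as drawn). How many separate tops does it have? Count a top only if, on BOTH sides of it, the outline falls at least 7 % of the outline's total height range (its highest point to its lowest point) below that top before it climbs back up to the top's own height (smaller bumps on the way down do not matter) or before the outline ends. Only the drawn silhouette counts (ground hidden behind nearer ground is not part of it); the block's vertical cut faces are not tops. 3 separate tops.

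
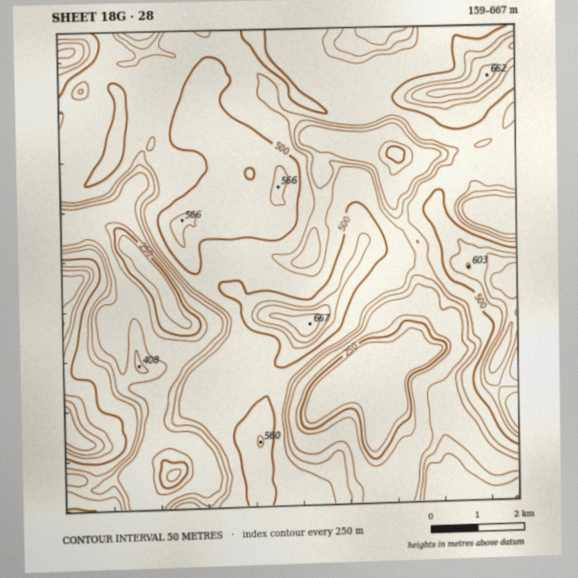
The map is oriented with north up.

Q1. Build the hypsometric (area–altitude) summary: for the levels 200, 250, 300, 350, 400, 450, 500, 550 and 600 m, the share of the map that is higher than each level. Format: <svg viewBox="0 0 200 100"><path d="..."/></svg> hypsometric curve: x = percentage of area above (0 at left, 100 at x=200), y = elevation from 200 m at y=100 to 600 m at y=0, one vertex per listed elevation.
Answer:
<svg viewBox="0 0 200 100"><path d="M191 100l-4-12-5-13-29-13-16-12-16-12-70-13-34-13-8-12"/></svg>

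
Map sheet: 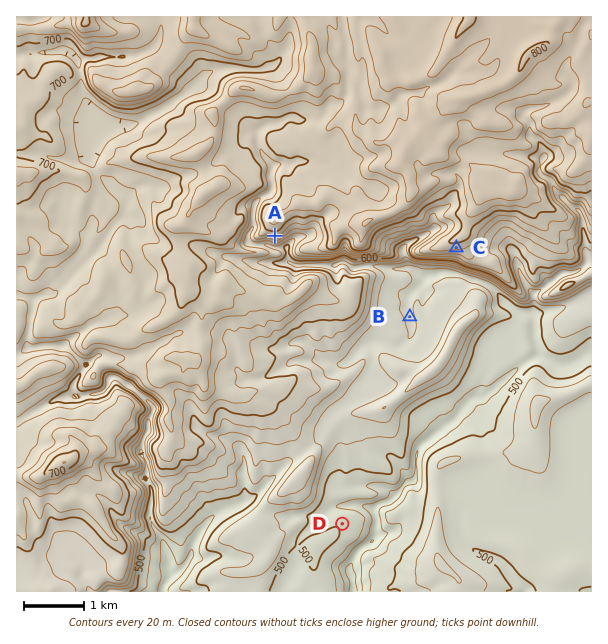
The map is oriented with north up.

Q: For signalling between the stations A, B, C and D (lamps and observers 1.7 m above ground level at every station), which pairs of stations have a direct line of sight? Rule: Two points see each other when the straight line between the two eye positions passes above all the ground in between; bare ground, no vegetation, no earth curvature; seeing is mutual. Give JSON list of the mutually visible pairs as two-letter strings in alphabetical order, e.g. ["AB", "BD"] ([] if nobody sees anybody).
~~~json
["BC", "CD"]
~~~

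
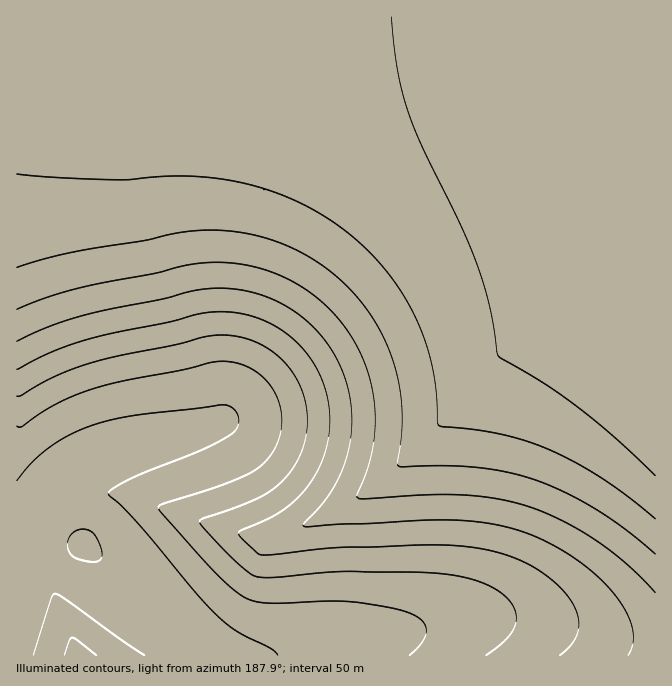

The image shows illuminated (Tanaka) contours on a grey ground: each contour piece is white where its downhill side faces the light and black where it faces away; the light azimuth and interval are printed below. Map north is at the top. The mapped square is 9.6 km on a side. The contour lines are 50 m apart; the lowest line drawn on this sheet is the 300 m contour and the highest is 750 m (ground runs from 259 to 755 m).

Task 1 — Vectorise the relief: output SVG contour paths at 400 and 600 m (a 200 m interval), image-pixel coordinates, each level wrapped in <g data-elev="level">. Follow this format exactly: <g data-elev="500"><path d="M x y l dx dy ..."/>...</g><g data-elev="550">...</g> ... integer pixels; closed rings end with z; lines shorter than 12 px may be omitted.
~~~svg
<g data-elev="400"><path d="M655 554l-29-24-29-20-32-18-30-12-28-8-30-5-30-1-49 0-1-4 5-37-1-30-7-30-12-30-16-27-22-25-26-20-28-16-22-8-23-6-23-3-25 1-20 2-32 7-73 12-55 15"/></g><g data-elev="600"><path d="M486 655l14-10 10-10 5-8 1-9-2-10-5-8-9-8-12-7-30-9-36-4-80-1-67 6-18 0-7-3-14-12-35-37-1-3 2-3 47-17 25-13 18-19 11-22 3-15 1-15-1-15-4-13-7-13-8-12-10-10-13-9-14-6-15-4-15-1-15 2-28 7-58 12-32 8-30 11-35 20-5 1"/></g>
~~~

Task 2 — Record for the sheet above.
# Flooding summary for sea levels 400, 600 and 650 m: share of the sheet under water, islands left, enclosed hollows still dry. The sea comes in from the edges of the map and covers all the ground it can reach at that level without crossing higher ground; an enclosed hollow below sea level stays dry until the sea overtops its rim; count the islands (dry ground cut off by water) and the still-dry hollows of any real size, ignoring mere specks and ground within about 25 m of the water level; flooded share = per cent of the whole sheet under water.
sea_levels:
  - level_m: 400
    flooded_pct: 52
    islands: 0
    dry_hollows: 0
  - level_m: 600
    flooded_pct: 77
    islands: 0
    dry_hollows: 0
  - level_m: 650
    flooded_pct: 83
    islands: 0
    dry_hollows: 0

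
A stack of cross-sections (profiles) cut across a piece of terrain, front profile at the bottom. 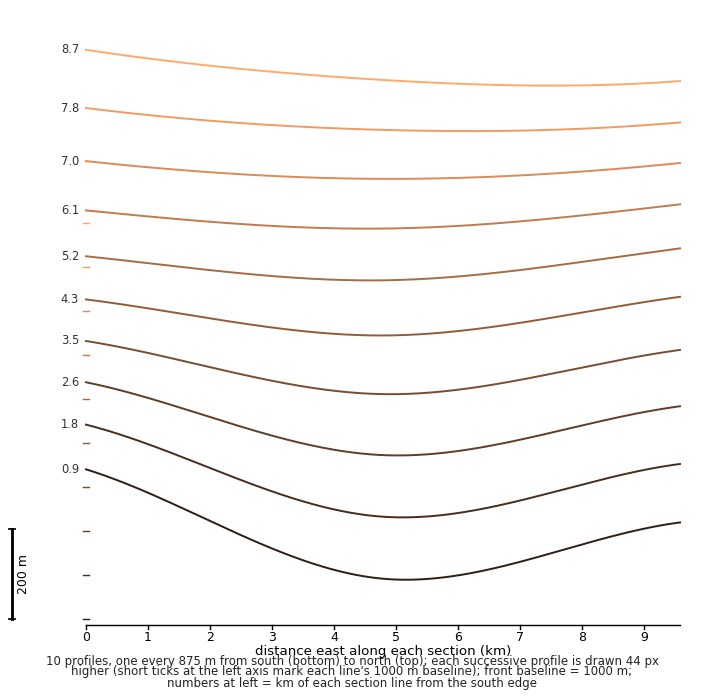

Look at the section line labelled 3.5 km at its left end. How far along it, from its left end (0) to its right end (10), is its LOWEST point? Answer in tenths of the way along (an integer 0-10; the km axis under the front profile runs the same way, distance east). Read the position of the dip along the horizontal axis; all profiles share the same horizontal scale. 5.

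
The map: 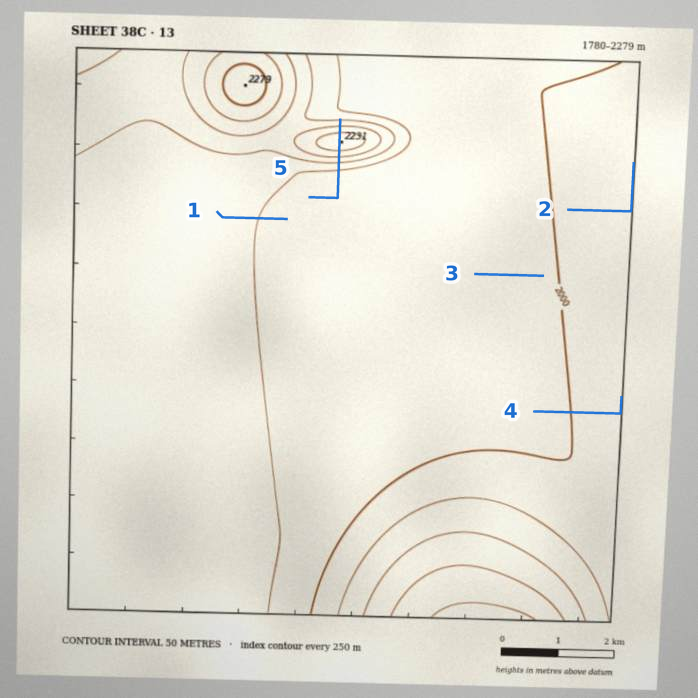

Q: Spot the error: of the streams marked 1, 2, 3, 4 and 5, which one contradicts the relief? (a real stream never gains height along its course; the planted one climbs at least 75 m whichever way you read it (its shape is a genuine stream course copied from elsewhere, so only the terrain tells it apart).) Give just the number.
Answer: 5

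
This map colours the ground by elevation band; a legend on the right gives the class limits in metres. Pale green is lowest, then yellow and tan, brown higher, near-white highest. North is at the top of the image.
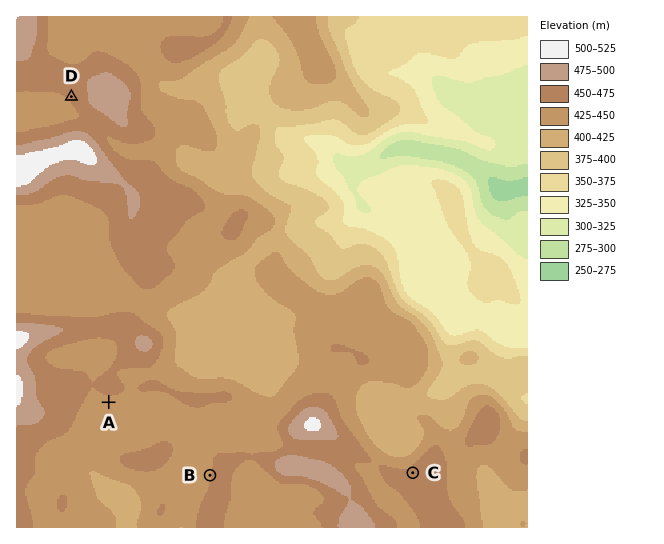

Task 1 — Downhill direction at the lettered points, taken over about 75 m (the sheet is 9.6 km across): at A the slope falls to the S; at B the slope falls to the W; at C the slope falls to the NW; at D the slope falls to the SW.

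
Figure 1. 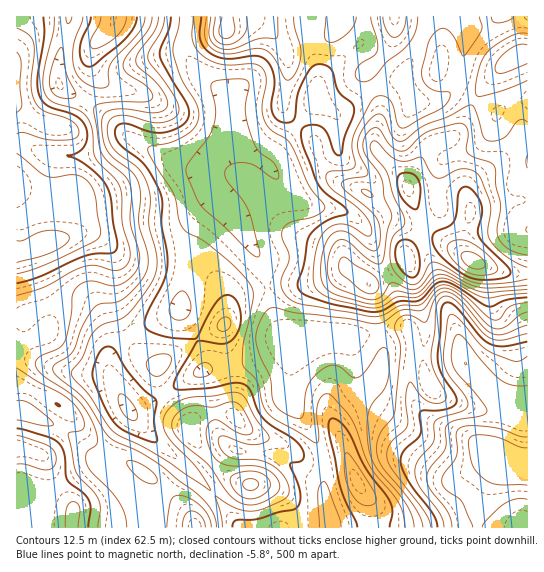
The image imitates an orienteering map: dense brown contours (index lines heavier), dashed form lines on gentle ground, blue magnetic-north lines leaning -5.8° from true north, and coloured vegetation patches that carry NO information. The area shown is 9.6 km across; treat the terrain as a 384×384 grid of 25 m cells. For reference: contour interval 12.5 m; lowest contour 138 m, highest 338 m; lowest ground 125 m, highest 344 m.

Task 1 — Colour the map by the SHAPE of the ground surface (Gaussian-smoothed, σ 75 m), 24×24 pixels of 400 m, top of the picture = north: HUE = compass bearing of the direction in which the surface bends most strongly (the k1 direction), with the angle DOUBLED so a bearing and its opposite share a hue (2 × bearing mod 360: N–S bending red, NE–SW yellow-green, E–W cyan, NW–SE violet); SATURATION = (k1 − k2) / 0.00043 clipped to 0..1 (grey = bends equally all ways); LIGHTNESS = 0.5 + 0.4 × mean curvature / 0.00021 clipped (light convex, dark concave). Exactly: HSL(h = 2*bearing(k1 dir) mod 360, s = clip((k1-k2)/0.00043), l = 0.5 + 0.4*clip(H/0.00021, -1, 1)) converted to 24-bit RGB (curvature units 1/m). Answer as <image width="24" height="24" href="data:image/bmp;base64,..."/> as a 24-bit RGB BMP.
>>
<image width="24" height="24" href="data:image/bmp;base64,Qk32BgAAAAAAADYAAAAoAAAAGAAAABgAAAABABgAAAAAAMAGAAATCwAAEwsAAAAAAAAAAAAAfnyEWl2F0MiTrWKdT1+JdXeHY2KBVKSv5vLZpQivZR0PZIUWPXQxd7JkVUF6jUxFr75Sh897kczQi3zNaSqqV12OcHuap6abgHFwWoVwhtGJr3S9d0iUhGFwZItuZNaazVorXABH47PawNrmY9roTX2qSStywGpguPPLqujchlGmaSxRhUh/boGUYZilkKWgcGNRicBcM8M+aT1SgFJteKSrnt/XhjewWgopV/Pot+n159Dx1yDIkENrJx9yv/Owh++TcSsxeR0iZUU8SXxNYZxwV3Vehn1BgqzkzOHop0KsR0d2bc/WnOHjmRtYUgEacu93Ib45MCUDeGUBskQvebHLRRp82//DjTQrXi04hFlUepyNbLSjcERoXjMxoH02vVRPkSIbuR8miey6NKmbWR4qgQ1qsM3cwNuRbRRmnOm9h+r5bZ/TiRqES8zEzumVmTJ5lWGWf7WzsKRZaDEkZCsxT3mflsa/VzYdaspH0vnpZ2PDWSNRYDdYNqN8jsWr0Z3YcGvo2fHPPlBjVC85YTN0pdyQqExRn1Z9ibF/jDCLyhwoccbiarbvYoTIc6isc8bni/HRtmM0jSU9czJzglNzg8BXDpYdXYQ/kIZO25huoz+RT0p7U4KWwsGAg16IqW+Nt8KDMBB20/jdXozbiyuKgkBLlYdPo5E5akQUemkjYH9MWjp4fqaswqa4vH1sJ1E0c4Y5jbQ5kFxzZFyJYoiLmaN5jWOUmW+P0bmPHDqGy/h0Nhw8eTJclYVdkaiFqluks4itk7CdUlR9RW+EabOFdqSXx4LEuj3Ps7NOT8Q+VmJxdGh0bH1meIhbfmRedYlpzsOVQyiR8OSEGA9BfBQ+5OASV4ssYWJ8p5KKsn2Dc1SIXopmUZ1FTYhIVmRThkub5cnXyI2tQkVrdVtTem1Ad2UuW0saeXYFZZgAMSQQ1vqDIAAzryZU3/TXWWDCXXZMcpNSoH9rllKWoINthKBnUYBaSl9oV3prlrxcym1uZj6Yq0KqvVqjujF3wzip1OyyLSLlp+UAKH0ALwIxo/8nz+IARjcSd41aYo1GZHhJblRlrJt1l619YqCePl2IaI+QfqV5naSGZjufbGW2iVPKzZfepsnn2e3ysgDe9+nUkAC9GAF/v/m5mNP1tcP/rIHMsn6nYIx8TXp4hL6Hocu6Ym6vQECNbpaRe6Z+iWNwbkpxX3NZQ0p8xryRqtyqKTi80wDp5/XWggDHyOP/z/v8o876Ty/Ubli2x6fZt5DegYnMitOqd6SIeFOFUk+IeZ6UjoBygFR1eFyIepGgP5GzetC82+O8JgUuTOBZ5VRNL13Lc9iP5OoaTTckXEk+V31NeohRj2pZrJ92sLN0eGZZX2BxW4CEaYNygV9rfmZ9a5SMaqWKUo6BWJMieB8AahcQSaEp3Ng1Tpd5iE5S38uWRkiIZlt7dZaUaXCLlXl7kbaMqY2Wh3+kYX6uZFucdVx7f2x4d4aGdpV+fnpkczBJlismQGvgn/PxeCKnyu+4QEyLY5qmzNiib0CWbWmdg5GhXHinh6q0kbaUh5u6qpXAekeWfEVsfmqAdnmKgpGNhHd5eVV9dkeSj+zQU6TgfwUnQeyC3NKrQUaNbamawYyFmVGVZYV6iGZLaE4pgYwfZfIdOnpdgScqdh0idn1JX4NlcYN9g3d1hmJoZ0ltcbZvWshRQgpSyvCzYf7OzyujsFVkXps+UYdDqmibmmt/hEKIj5nZzO3yq9+eJA8hVBsZqohKdqphRKaBX3yEeGiAnkl6U6dgbdSgrWapDzuA8vjTjZgtKmOH2aTc3arbWHOlTlZvtZSHYeHATfLm1UqGzgAthxdnUKisltS5peHiTVTFWlSJXVqGfU2009+wQYt0h05aNWRWiN8szWBXKF5OWXMnqXg+xEZHT25ji7hes99pESggUQ4VwoZOiKvXnsTmtOHddFWofjV0fl1rWHd1QVFz8MiCRHdxX0t6oXyHTLdAoIlPgUGFrqxUNYljxF11pXpggZZM3MKOFBdWaSit1N6CR6AsP5Qsm49FezlgdSpRiU4VUWogIjgw3u+NblGkQ3V6bKaQuJGmjnVdPWCCxa+eSXaaUl+b0aC+r4WxzpuWTiaoCzOM88nLz4B1W5A3NHcmLDhkmACr98PAZt7dHqPHjuSWekOomnWrS5NceEpc0H1iMIyDc7VqkWKmQ4uMcKqmzLHRqIdWwGZ2ByRHyY9S5auoyLLSh6jJEDmGBgto+vHRkHnWaYG7caRuT0d0nW+KsJGGMy+I2tKrUpe2SZB3kGBfZ4dqR4VCjasu"/>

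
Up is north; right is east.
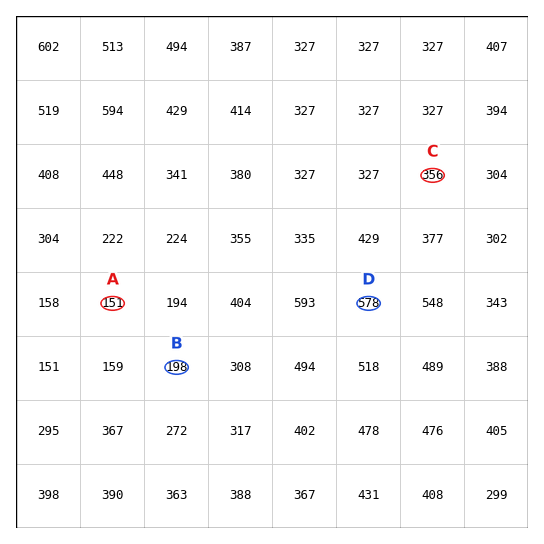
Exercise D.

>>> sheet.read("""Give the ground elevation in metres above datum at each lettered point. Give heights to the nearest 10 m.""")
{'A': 150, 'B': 200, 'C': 360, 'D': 580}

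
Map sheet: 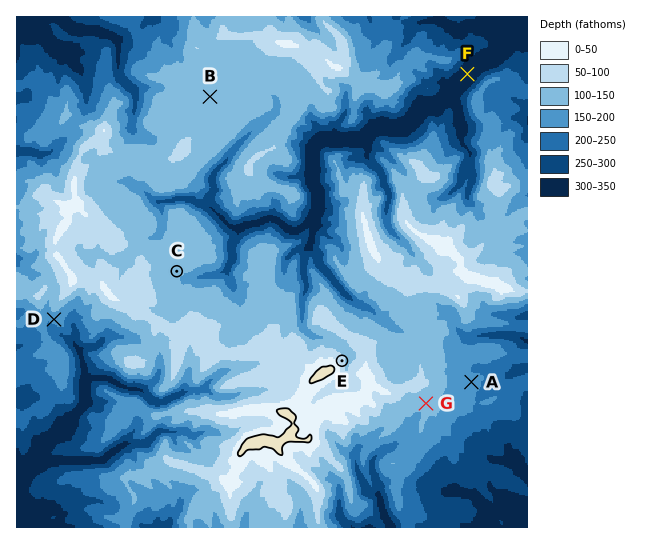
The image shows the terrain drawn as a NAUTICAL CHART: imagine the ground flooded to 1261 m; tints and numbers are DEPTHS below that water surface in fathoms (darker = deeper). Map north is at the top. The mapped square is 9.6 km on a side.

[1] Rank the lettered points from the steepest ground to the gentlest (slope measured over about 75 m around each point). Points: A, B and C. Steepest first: C A B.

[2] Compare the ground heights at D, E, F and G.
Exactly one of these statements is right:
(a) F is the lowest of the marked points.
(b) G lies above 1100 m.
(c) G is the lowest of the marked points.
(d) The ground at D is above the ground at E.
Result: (a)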